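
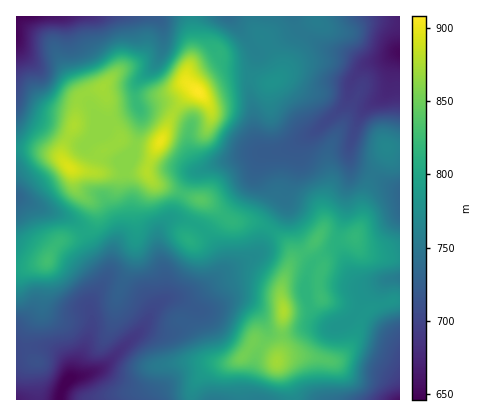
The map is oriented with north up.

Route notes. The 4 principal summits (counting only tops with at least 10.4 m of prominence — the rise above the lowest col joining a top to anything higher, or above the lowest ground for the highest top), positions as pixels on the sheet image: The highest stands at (198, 92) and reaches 908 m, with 262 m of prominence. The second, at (160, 142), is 901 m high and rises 26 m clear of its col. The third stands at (70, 168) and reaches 894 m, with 33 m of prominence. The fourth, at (284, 310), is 876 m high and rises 82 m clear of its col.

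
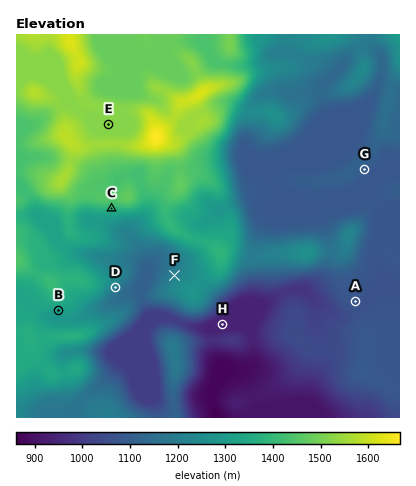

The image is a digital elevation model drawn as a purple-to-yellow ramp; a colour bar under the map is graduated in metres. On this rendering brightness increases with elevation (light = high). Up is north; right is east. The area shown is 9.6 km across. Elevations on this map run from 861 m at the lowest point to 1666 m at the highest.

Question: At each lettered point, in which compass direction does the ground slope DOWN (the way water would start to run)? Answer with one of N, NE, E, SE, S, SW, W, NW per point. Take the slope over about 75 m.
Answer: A SE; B S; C S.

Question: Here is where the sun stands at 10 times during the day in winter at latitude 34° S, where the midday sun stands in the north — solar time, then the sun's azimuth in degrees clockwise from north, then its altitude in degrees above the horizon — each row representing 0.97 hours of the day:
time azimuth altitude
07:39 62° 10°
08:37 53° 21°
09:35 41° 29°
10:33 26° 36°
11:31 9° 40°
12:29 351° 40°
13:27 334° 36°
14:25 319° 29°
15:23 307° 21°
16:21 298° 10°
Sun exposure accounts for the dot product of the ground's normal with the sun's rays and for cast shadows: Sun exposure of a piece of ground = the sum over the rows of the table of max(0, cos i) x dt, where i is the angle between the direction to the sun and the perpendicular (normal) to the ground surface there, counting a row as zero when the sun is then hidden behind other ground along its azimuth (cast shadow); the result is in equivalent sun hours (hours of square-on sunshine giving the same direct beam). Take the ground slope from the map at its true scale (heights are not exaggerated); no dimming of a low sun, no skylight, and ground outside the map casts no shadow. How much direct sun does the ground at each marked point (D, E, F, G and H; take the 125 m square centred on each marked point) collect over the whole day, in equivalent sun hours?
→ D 2.8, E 4.4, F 5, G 3.8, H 4.1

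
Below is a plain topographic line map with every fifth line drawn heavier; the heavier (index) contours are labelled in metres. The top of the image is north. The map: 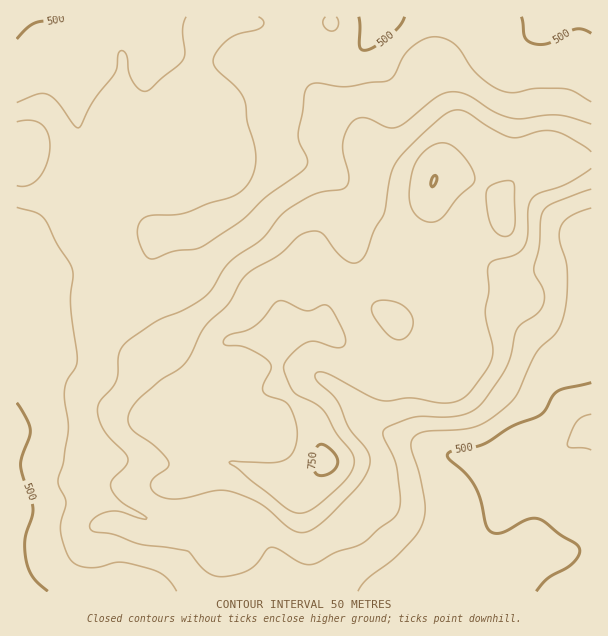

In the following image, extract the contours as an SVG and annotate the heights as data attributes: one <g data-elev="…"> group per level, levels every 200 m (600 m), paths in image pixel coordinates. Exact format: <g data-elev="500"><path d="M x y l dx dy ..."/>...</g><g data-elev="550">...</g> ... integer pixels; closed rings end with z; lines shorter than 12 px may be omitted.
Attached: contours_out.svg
<g data-elev="600"><path d="M17 186l6 0 6-1 10-8 8-15 3-16-3-14-6-8-11-4-13 2"/><path d="M591 124l-21-7-12-2-13 0-24 4-11-1-16-6-26-17-15-3-7 1-9 4-32 26-9 4-9 0-22-9-6 0-6 3-7 10-3 12 0 10 6 24-1 6-3 5-4 2-26 4-27 15-9 8-18 23-32 23-17 26-8 8-21 13-28 12-26 18-7 7-4 9-1 24-4 7-14 15-1 6 0 6 2 9 5 9 19 20 4 6-2 7-15 17 0 4 1 5 11 12 24 15-1 1-5 0-22-8-11 1-9 3-6 4-3 5 0 5 5 3 19 3 27 9 47 7 18 20 7 4 8 2 16-3 12-4 7-6 10-13 4-4 9 3 21 13 11 2 7-3 18-10 20-6 9-4 13-13 16-11 4-5 2-7 0-11-4-30-12-27-1-7 6-5 25-9 33 0 17-2 10-5 9-8 24-36 10-37 5-6 15-9 7-11 0-12-9-16-1-6 5-21 1-27 3-9 3-5 6-3 39-15"/></g>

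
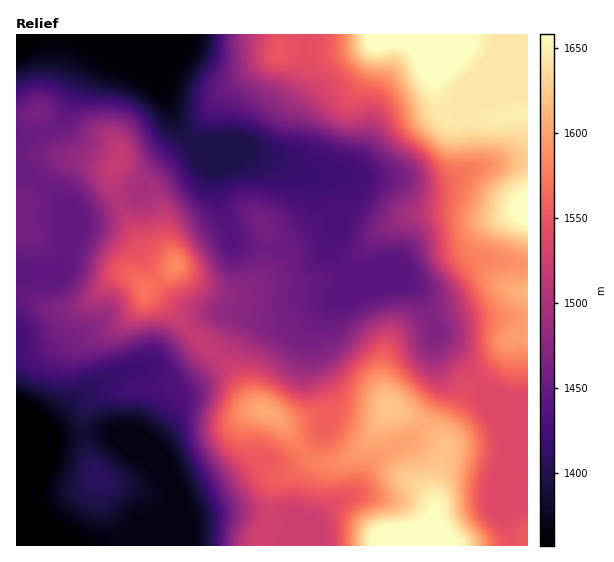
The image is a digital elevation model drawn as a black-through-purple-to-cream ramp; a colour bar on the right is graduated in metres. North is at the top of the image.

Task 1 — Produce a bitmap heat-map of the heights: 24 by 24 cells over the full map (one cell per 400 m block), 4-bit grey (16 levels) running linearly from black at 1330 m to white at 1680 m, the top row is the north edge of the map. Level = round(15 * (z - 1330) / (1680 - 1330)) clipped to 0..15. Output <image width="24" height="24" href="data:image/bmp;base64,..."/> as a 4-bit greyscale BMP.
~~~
<image width="24" height="24" href="data:image/bmp;base64,Qk2WAQAAAAAAAHYAAAAoAAAAGAAAABgAAAABAAQAAAAAACABAAATCwAAEwsAABAAAAAAAAAAAAAAABEREQAiIiIAMzMzAERERABVVVUAZmZmAHd3dwCIiIgAmZmZAKqqqgC7u7sAzMzMAN3d3QDu7u4A////ABESIiIkeIiK3/7sqREiIiIkeIiazd7amRIzMiI1eZmarN3amQEjMiJGiaq7vN3KmQEjIiJYmqqrvMzLmQEiIiNpq7qrzMzKmRIzMzRpvLqqzMupmTMzRERoqpiKvKmZmURUREV4iHZ4qpeJqkVmZlaId2ZniXZ5u1VmeIiHZmVVd3Z5u1VniamHZmVVVWZ5vFVXmqqXZmVVVVaKvFVWmaqGVVVVVVeru2VWeZl1VVVEVmirzWVVeIhVVVREVnis3lVWd3ZERERERnir3lZnh2UzM0RERWmrzVZnh1QzM0RFVorMzVVWdkMzNFVneL3d3VVVVCJFVmeJms3d7kQzMhI1Z3iZq97t3SIiEREkeJmazO7u3REREREkeZmb7u/+3Q=="/>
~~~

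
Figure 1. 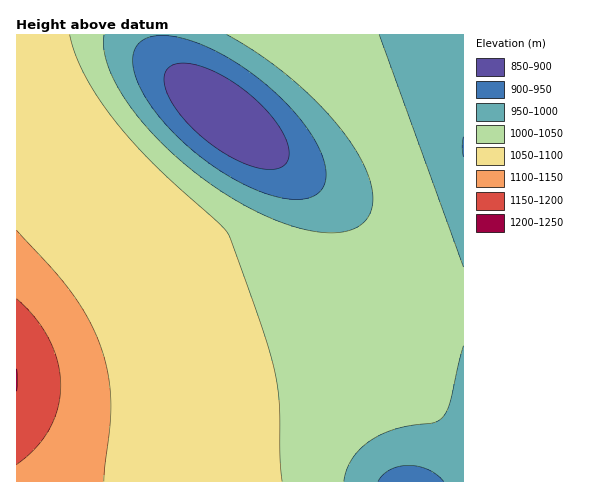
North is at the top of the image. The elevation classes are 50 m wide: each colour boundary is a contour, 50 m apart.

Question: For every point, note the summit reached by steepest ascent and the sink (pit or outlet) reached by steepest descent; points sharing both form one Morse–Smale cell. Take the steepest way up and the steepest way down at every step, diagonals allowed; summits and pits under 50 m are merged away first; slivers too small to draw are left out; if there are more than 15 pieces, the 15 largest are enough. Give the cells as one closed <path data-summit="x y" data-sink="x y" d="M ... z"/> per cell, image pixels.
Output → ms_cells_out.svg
<path data-summit="17 380" data-sink="225 116" d="M270 34l-254 1 1 341 63-7 51-13 226-79 19-10 11-11 11-23 1-26-9-30-9-20-17-28-30-36-32-32z"/><path data-summit="17 380" data-sink="407 481" d="M463 315l-68 19-70 13-55 13-108 34-24 6-44 3-77-12-1 90 447 1z"/><path data-summit="17 380" data-sink="463 147" d="M463 34l-193 1 32 26 41 41 28 38 16 29 11 31 1 27-10 26-13 14-32 14-213 75-51 13-63 7-1 14 30 7 48 6 44-3 24-6 108-34 55-13 70-13 68-19z"/>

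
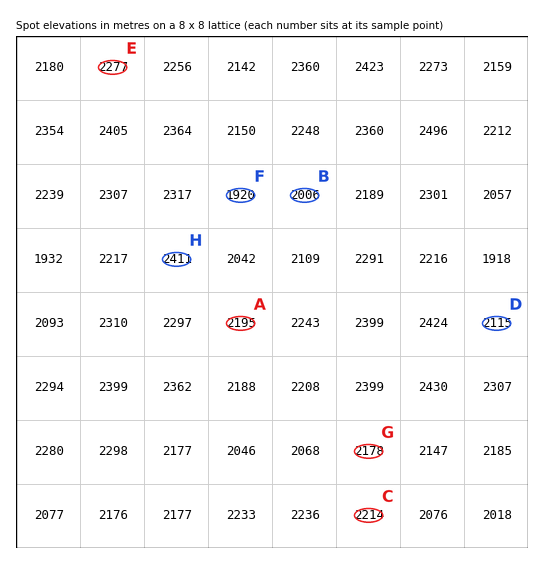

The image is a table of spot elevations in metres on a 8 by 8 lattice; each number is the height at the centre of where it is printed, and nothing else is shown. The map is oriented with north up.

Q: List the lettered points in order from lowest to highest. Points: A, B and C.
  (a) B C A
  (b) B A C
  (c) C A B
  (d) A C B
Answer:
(b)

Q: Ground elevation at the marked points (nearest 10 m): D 2120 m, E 2280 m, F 1920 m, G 2180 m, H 2410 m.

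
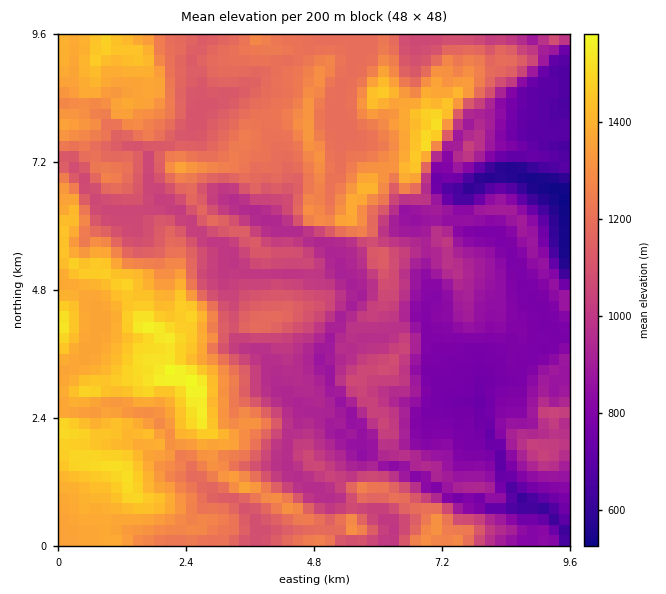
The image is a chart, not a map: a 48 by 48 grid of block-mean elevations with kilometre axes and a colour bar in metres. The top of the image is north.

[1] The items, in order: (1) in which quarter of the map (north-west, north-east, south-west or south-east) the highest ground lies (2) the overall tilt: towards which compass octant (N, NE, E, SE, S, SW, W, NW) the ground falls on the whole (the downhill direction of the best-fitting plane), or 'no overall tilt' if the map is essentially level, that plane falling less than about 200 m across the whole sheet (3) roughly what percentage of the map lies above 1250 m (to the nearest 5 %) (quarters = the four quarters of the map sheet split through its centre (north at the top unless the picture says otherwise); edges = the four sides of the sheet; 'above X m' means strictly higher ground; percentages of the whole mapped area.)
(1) The highest point lies in the south-west quarter of the map.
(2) Overall the map slopes down towards the east.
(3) Roughly 30 % of the ground is higher than 1250 m.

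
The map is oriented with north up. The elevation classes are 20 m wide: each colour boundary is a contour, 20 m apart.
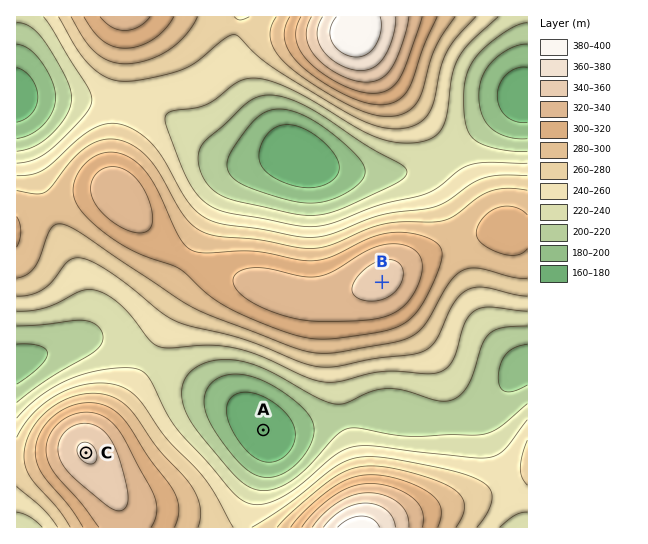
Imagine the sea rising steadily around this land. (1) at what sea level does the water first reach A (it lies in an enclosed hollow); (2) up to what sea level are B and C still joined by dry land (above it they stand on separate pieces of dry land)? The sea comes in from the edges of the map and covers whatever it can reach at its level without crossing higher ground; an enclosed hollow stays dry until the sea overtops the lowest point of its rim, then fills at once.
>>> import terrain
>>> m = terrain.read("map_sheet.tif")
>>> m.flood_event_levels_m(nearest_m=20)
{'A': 220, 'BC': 240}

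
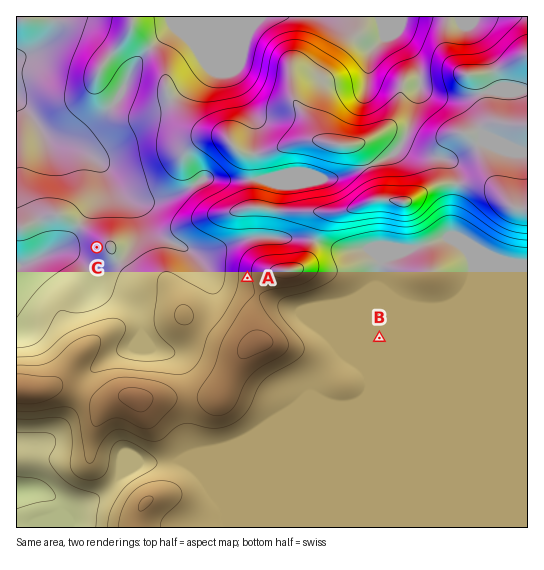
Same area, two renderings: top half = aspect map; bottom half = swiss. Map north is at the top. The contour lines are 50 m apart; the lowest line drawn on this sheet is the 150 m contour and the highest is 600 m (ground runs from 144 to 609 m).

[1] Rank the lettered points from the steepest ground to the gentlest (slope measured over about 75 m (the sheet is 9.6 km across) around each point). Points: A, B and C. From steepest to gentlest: A C B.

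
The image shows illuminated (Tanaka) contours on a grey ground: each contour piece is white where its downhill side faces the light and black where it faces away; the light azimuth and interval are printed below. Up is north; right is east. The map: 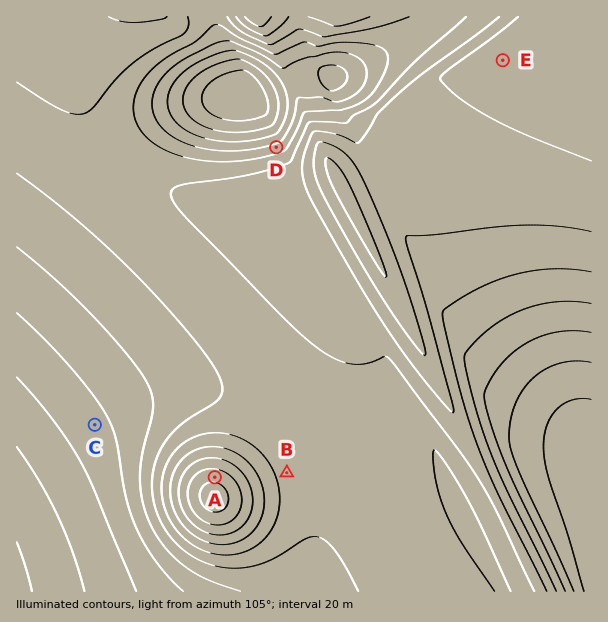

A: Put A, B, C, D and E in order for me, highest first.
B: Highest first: C D B E A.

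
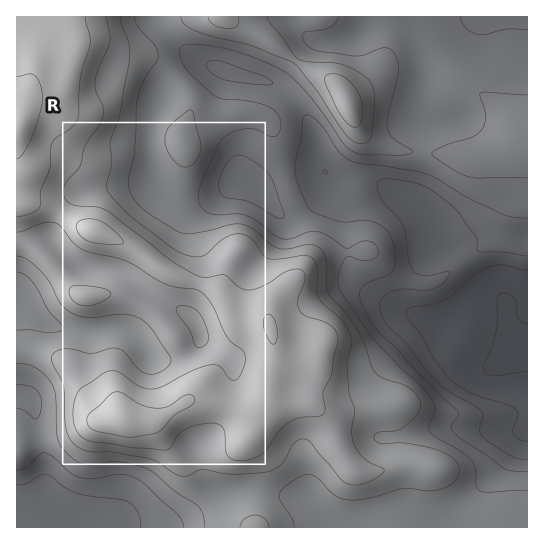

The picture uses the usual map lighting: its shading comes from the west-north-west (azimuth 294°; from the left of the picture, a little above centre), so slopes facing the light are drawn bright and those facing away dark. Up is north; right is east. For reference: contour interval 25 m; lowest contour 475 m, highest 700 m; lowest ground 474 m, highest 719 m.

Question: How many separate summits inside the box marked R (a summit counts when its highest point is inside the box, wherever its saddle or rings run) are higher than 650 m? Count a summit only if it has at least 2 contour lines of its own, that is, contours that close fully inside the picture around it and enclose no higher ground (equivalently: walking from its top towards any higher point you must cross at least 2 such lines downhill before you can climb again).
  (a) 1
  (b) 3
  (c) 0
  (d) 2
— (c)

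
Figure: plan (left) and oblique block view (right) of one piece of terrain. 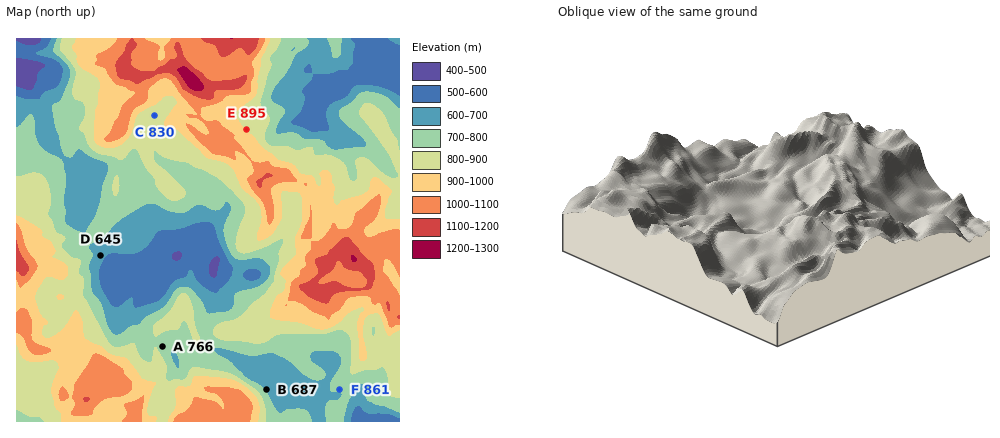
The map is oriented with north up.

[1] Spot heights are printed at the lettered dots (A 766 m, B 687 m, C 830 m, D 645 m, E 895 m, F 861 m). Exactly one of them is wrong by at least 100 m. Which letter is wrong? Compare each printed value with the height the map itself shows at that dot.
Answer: F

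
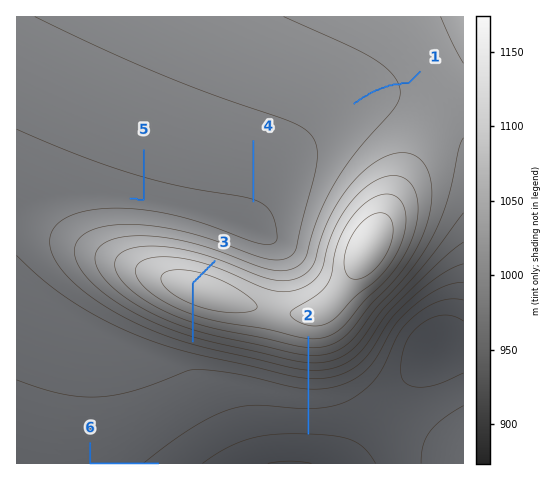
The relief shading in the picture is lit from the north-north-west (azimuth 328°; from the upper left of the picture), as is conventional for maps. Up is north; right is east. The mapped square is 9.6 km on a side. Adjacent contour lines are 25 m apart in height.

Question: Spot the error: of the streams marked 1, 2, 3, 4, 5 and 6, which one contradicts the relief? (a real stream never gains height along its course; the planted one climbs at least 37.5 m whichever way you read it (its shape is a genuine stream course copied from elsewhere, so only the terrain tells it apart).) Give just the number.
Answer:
3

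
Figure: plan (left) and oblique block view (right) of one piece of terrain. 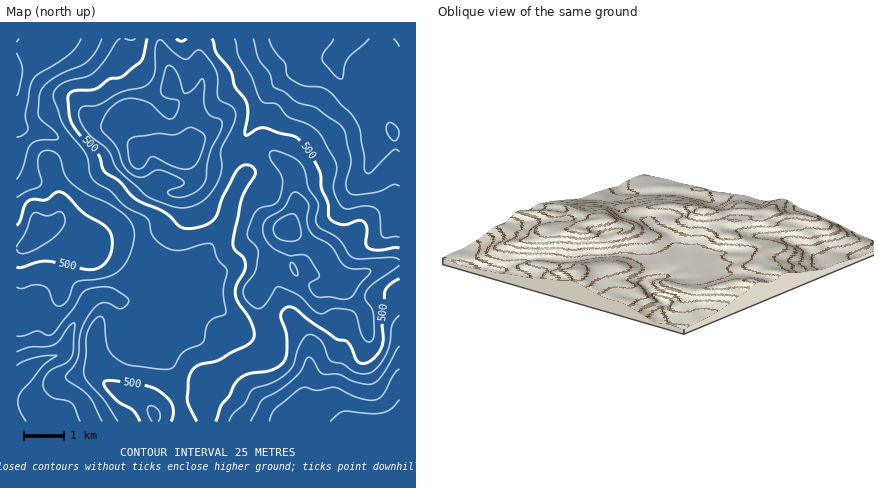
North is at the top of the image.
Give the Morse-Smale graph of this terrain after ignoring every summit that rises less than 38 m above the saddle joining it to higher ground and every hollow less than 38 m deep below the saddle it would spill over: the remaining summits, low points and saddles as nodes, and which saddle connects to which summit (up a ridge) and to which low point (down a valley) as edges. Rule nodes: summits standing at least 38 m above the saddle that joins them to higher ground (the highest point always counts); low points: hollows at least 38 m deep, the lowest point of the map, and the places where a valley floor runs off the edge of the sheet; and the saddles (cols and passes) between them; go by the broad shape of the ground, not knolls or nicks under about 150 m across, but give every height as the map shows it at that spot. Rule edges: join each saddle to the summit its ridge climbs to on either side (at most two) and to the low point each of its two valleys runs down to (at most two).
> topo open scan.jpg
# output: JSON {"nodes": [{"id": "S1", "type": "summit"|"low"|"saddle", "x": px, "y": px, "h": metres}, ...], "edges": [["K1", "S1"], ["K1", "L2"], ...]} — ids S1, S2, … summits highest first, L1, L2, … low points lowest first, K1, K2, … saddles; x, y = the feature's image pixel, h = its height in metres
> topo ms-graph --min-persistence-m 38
{"nodes": [
{"id": "S1", "type": "summit", "x": 180, "y": 156, "h": 599},
{"id": "S2", "type": "summit", "x": 288, "y": 228, "h": 597},
{"id": "S3", "type": "summit", "x": 40, "y": 230, "h": 544},
{"id": "L1", "type": "low", "x": 398, "y": 422, "h": 381},
{"id": "L2", "type": "low", "x": 20, "y": 378, "h": 384},
{"id": "L3", "type": "low", "x": 350, "y": 38, "h": 387},
{"id": "L4", "type": "low", "x": 16, "y": 70, "h": 392},
{"id": "K1", "type": "saddle", "x": 266, "y": 336, "h": 506},
{"id": "K2", "type": "saddle", "x": 242, "y": 154, "h": 504},
{"id": "K3", "type": "saddle", "x": 124, "y": 208, "h": 474}],
"edges": [["K1", "S2"], ["K1", "L1"], ["K1", "L2"], ["K2", "S1"], ["K2", "S2"], ["K2", "L2"], ["K2", "L3"], ["K3", "S1"], ["K3", "S3"], ["K3", "L2"], ["K3", "L4"]]}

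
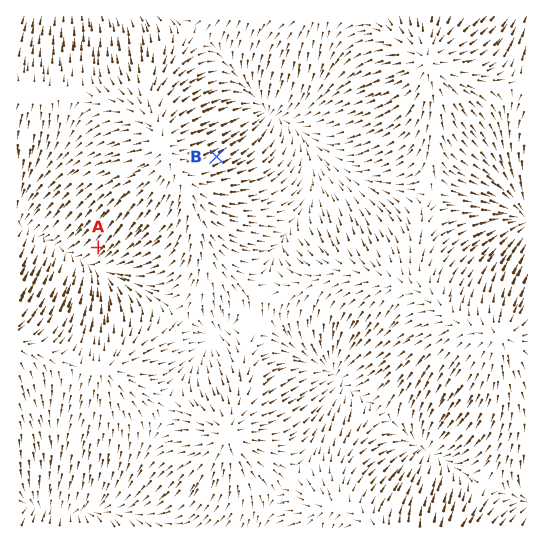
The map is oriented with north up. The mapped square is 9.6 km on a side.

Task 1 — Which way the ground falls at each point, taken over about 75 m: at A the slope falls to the SW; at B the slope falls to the NE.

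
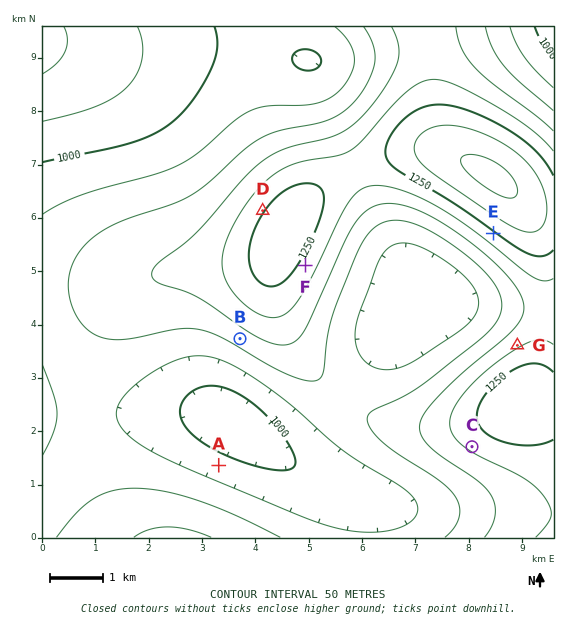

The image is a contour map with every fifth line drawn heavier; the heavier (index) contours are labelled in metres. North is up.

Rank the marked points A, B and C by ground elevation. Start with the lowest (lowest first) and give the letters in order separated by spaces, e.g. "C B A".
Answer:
A B C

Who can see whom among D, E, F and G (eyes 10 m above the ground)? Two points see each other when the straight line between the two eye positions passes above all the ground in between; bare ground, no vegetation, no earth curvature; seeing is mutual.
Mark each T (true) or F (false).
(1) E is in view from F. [T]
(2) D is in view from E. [F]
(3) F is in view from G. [T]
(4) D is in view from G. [F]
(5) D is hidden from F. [T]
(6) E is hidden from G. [F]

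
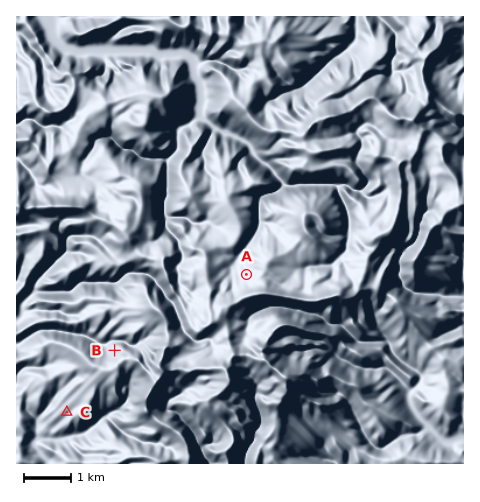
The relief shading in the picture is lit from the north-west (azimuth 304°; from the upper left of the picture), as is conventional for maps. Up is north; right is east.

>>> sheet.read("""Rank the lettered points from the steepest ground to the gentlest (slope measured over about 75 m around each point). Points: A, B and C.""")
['B', 'A', 'C']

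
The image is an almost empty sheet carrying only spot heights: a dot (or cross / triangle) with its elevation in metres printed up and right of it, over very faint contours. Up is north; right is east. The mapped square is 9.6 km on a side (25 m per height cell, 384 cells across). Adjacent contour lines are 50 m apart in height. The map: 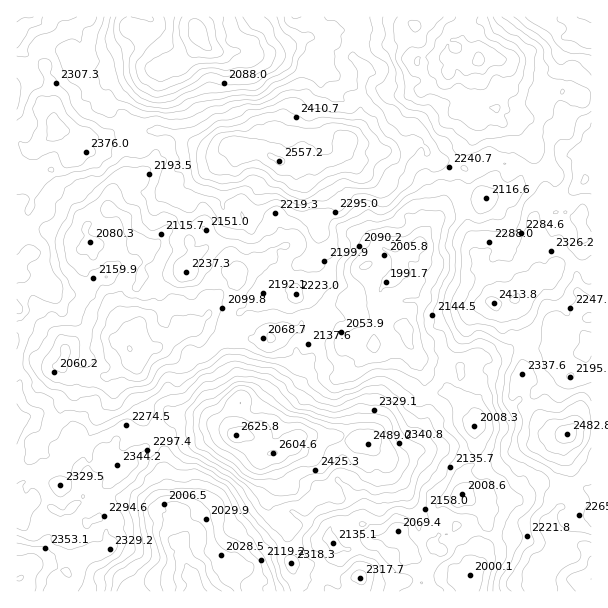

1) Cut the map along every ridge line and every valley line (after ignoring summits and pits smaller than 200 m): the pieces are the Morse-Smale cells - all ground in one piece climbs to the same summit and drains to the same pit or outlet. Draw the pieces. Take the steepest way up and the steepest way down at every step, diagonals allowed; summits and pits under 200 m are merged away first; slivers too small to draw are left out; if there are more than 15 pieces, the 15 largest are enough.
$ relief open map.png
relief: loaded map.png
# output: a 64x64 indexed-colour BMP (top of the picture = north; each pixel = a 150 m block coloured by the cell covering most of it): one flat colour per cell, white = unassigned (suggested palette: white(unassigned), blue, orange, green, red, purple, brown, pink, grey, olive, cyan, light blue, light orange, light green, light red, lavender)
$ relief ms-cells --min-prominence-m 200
<image width="64" height="64" href="data:image/bmp;base64,Qk12CAAAAAAAAHYAAAAoAAAAQAAAAEAAAAABAAQAAAAAAAAIAAATCwAAEwsAABAAAAAAAAAA////ALR3HwAOf/8ALKAsACgn1gC9Z5QAS1aMAMJ34wB/f38AIr28AM++FwDox64AeLv/AIrfmACWmP8A1bDFAO7u7lVVVVVVVVVVVVVVVVAAEREREREREREUREREqqqq7u7uVVVVVVVVVVVVVVVVUBERERERERERERREREqqqqpe7u5VVVVVVVVVVVVVVVVRERERERERERERRERESqqqqlXu7uVVVVVVVVVVVVVVVREREREREREREREURERERKqqVV7u7uVVVVVVVVVVVVVVERERERERERERERREREREqqpVXu7u7lVVVVVVVVVVVVURERERERERERERFERERESqqlVVVV7uVVVVVVVVVVVVVRERERERERERERERRERERKqqVVVVVe5VVVVVVVVVVVVVERERERERERERERFERERKqqpVVVVVVVVVVVVVVVVVVREREREREREREREREURERESqqlVVVVVVVVVVVVVVVVVVERERERERERERERERFERERKqqVVVVVVVVVVVVVVVVVVURERERERERERERERFERERESqpVVVVVVVVVVVVVVVVVVVERzMzBERERERERQURERERKqlVQAFVVVVVVVVVVVVVVUczMzMwRERERERFEREREREqqUAAABVVVVVVVVVVVVVVczMzMzMEREREREURERERERKoAAAARERBVVVVVVVVVVRzMzMzMwRERERERFERERERKqgAAAREREAVVVVVVVVVVHMzMzMzBEREREREUREREREqqAAAREREQAAVVVVVVVVERHMzMzMERERERERRERERESqoAABEREREAAAVVVVURERERERERERERERERFERERERKqgARERERERAABVVVEREREREREREREREREREURERER3d3EREREREREAABEREREREREREREREREREREURERER3d3cREREREREREREREREREREREREREREREREUREREQAd3dxERERERERERERERERERERERERERERERERRERERAB3d3ERERERERERERERERERERERERERERERERFERERAB3d3cREREREREREREREREREREREREREREREREUREREB3d3dxERERERERERERERERERERERERERERERERRERER3d3d3IhIhEREREREREREREREREREREREREREURERERHd3d3ciIiERERERERERERERERERERERERERFERERERER3d3dyIiIiIiERERERERERERERERERERERFERERERERHd3d3IiIiIiIiERERERERERERERERERERFEREREREREd3d3ciIiIiIiIREREREREREREREREREREURERERERER3d3dyIiIiIiIhERERERERERERERERERERRERERERER3d3d3AiIiIiIhEREREREREREREREREREREURERERERHd3d3cAAiIiIhERERERERERERERERERERERREREREREd3d3dwACIiIiERERERERERERERERERERERFERERERER3d3d3AAIiIiERERERERERERERERERERERREREREREREd3d3cAAiIiEREREREREREREREREREREREURERERERERN13dwAiIiIRERERERERESIhEREREiIhERRERERERERE3dfdACIiIhERERERERESIiIRESIiIiIRJERERERERE3d3d0CIiIiERERIRERERIiIiISIiIiIiIiJERERERETd3d3QIiIiIRERIiERERIiIiIiIiIiIiIiIkRERERERE3d3dAiIiIhERIiIiIiIiIiIiIiIiIiIiIiJERERERETd3d0yIiIiIREiIiIiIiL/IiIiIiIiIiIiIiRERERERN3d3TIiIiIiIiIiIiIiL//yIiIiIiIiIiIiJERERERE3d3dMyIiIiIiIiIiIiIv//IiIiIiIiIiIiIiIkRERERI3d0zIiIiIiIiIiIiIi//8iIiIiIiIiIiIiIiIiREREiI3TIiIiIiIiIiIiIiL//yIiIiIiIiIiIiIiIiJEREiIiNMzMiIiIiIiIiIiIv///yIiIiIiIiIiIiIiIkREiIiIgzMzIiIiIiIiIiIi////IiIiIiIiIiIiImZmJEiIiIiDMzMyIiIiIiIiIiIv//MzMzMyIiIiIiZmZmYAiIiIiIMzMzMiIiIiIiIiMzMzMzMzMzImZmZiZmZmZgCIiIiIgzMzMyIzMzMiIjMzMzMzMzMzM2ZmZmZmZmZmaIiIiIiDMzMzMzMzMzMzMzMzMzMzMzMzNmZmZmZmZmZoiIiIiIMzMzMzMzMzMzMzMzMzMzMzMzM2ZmZmZmZmu2iIiIiIgzMzMzMzMzMzMzMzMzMzMzMzMzZmZmZmZmu7uIiIiIiDMzMzMzMzMzMzMzMzMzMzMzMzNmZmZmZmZru4iIiIiIMzMzMzMzMzMzMzMzMzMzMzMzM2ZmZmZmZmu7iIiIAJkzMzMzMzMzMzMzMzMzMzMzMzMzZmZmZmZma7uIiJmZmTMzMzMzMzMzMzMzMzMzMzMzMzM2ZmZmZma7u4iZmZmZMzMzMzMzMzMzMzMzMzMzMzMzM2ZmZmZmZmu7iZmZmZkzMzMzMzMzMwADMzMzMzMzMzMzZmZmu7u7uZmZmZmZmTMzMzMzMzMwAAAzMzMzMzMzMzNmZma7u7uZmZmZmZmZMzMzMzMzMwAAADMzMzMzMzMzM2ZmZru7u5mZmZmZmZkzMzMzMzMwAAAAMzMzMzMzMzMzZmZmu7u7mZmZmZmZkDMzMzMzMwAAAAAzMzMzMzMzMzNmZma7u7uZmZmZkJmZ"/>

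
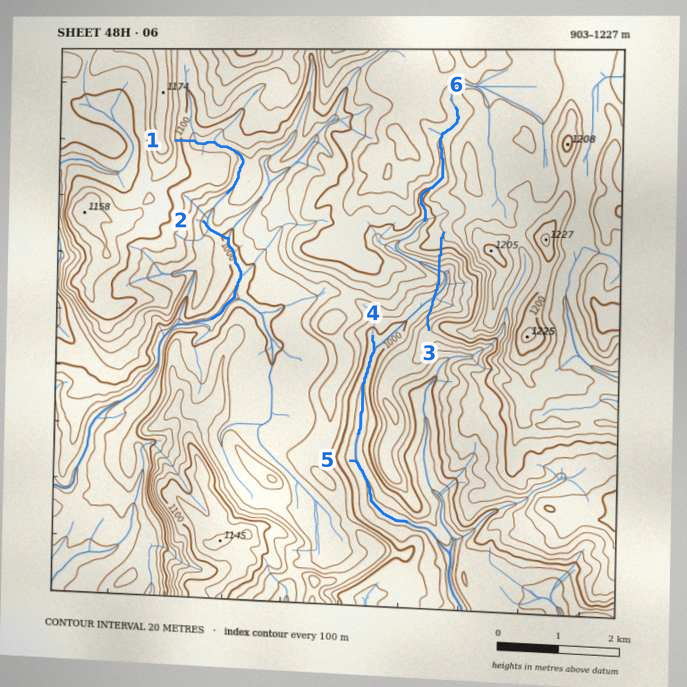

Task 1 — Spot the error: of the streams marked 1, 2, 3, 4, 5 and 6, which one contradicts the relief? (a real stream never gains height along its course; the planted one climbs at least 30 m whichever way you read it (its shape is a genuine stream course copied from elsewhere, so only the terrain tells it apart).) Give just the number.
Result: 3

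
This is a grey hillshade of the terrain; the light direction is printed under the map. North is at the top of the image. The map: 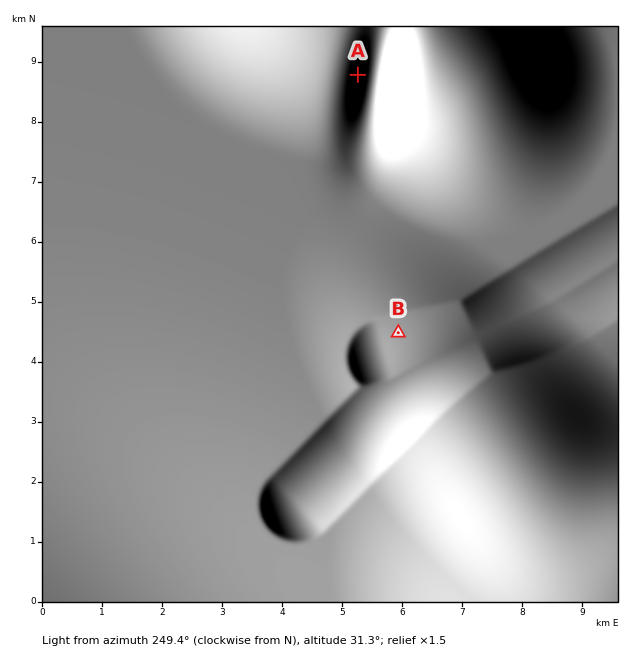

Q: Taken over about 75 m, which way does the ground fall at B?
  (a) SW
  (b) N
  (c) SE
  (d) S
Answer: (d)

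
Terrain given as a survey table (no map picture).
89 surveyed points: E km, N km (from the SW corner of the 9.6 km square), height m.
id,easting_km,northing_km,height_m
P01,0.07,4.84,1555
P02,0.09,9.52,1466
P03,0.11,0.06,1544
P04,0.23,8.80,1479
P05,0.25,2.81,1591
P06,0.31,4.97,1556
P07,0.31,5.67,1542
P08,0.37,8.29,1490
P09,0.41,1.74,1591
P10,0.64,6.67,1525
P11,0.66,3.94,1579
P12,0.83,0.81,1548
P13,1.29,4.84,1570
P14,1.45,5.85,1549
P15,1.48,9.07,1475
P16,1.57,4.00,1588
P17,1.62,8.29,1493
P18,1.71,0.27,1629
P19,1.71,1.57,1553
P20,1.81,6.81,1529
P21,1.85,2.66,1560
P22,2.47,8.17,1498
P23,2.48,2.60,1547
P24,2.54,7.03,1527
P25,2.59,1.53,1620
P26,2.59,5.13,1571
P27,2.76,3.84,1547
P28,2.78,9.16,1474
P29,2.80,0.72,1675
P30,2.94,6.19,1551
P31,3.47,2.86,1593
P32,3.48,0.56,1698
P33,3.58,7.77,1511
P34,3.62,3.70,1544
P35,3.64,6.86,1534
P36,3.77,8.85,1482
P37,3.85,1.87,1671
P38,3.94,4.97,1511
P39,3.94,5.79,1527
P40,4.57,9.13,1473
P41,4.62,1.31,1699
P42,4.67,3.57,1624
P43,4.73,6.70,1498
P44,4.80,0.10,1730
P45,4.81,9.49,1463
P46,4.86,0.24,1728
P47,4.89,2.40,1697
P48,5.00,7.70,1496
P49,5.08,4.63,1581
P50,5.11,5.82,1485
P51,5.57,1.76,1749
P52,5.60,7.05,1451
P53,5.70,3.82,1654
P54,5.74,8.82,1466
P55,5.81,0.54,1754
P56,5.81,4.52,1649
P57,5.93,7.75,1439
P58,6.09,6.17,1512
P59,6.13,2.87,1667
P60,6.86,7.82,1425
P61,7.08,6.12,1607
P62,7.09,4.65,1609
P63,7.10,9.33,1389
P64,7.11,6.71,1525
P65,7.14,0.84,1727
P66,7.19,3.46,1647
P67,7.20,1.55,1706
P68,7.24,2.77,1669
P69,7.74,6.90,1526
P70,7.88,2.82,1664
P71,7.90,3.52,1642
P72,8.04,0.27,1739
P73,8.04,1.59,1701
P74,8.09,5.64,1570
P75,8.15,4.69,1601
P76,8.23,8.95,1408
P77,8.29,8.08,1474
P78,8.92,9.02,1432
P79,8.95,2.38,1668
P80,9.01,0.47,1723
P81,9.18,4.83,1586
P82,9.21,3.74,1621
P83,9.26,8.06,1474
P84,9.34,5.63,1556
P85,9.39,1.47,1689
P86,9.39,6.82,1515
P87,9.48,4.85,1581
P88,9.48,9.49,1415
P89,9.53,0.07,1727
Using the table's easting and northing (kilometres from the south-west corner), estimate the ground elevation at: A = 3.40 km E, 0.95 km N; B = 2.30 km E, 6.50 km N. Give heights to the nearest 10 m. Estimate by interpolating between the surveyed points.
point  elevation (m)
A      1690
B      1540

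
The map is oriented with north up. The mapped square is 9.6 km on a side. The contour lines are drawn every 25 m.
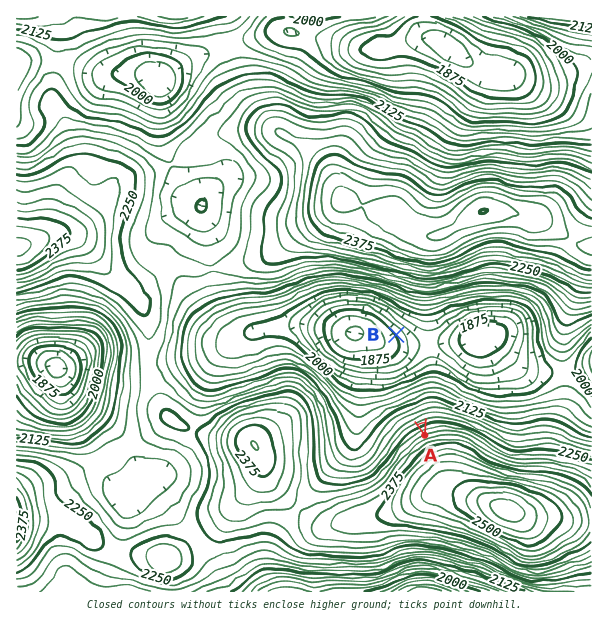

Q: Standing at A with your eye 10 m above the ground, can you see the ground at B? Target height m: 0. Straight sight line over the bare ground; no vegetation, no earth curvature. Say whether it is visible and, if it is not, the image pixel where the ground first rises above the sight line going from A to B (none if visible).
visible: true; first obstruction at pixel None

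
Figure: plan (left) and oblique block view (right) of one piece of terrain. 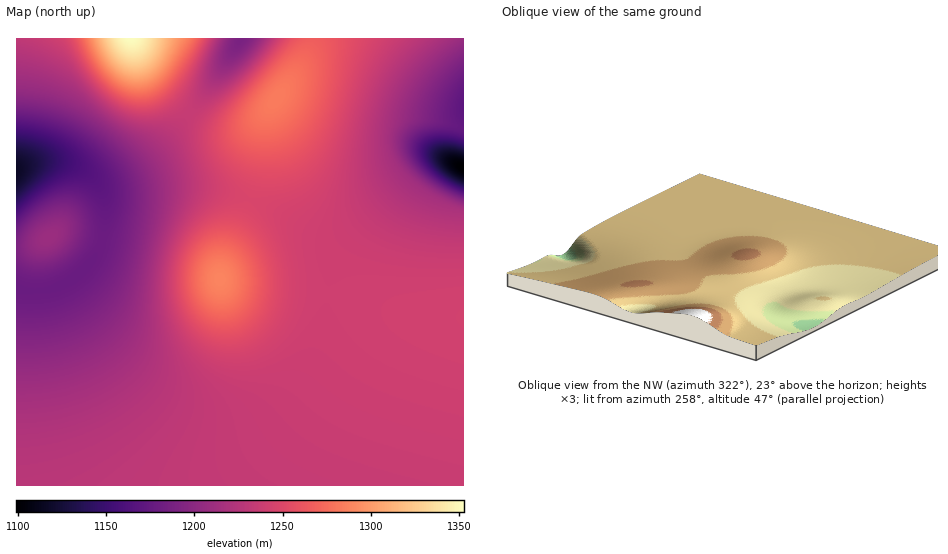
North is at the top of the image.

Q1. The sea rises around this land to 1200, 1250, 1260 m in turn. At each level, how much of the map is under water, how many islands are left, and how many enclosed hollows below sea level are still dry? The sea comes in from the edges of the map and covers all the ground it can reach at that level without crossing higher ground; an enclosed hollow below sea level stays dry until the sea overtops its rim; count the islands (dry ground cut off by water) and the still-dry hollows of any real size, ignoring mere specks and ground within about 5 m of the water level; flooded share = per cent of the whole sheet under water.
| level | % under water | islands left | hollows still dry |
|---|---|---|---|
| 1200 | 16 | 1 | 0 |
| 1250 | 84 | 1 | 0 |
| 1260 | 90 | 1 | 0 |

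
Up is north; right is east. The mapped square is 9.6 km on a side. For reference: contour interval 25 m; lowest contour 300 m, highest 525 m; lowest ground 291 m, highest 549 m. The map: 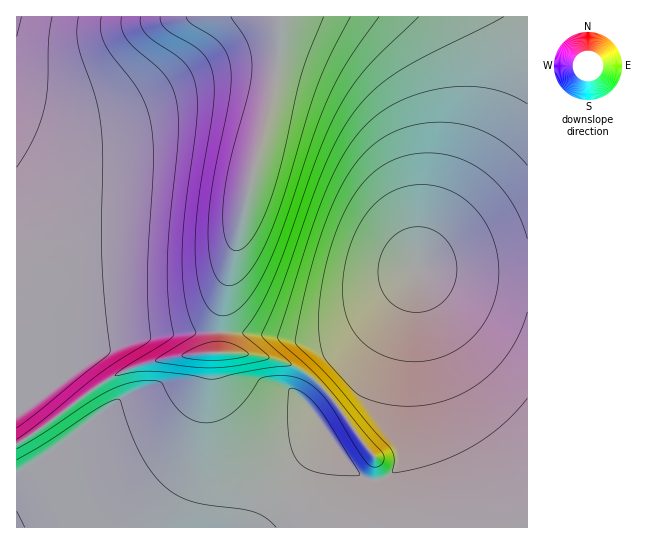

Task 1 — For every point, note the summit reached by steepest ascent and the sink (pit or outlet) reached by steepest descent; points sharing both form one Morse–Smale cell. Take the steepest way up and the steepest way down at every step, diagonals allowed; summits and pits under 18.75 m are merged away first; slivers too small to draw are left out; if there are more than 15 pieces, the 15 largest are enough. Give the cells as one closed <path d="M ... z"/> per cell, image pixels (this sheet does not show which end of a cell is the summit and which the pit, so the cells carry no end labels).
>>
<path d="M527 16l-246 1-1 38-4 26-48 194-7 34-1 22 41 2 42 7 27-3 24-10 16-11 45-42-20 36-30 43-17 21-37 33 36 55 14 15 5 3 12 1 8-2 9-8 5-10 1-67 15-113-1-10 12-2 62 6 39-1z"/><path d="M281 16l-265 1 1 352 41-17 44-12 60-7 58-2 1-22 7-34 48-194 5-42z"/><path d="M427 269l-9 0-2 2-13 108-3 35 0 47-3 6-7 9-7 4-17 0-14-11-26-36-41 60 30 20 27 15 185 0 1-253-66-2z"/><path d="M211 353l-34 3-47 12-32 17-52 40-28 18-2 2 0 82 243 1 26-35-23-18-19-20-20-29-10-29z"/><path d="M414 273l-29 31-15 12-16 11-24 10-27 3-42-7-41 0 0 17-8 4 0 32 7 31 9 18 15 20 39 36 4 1 2-2 39-57-16-26 27-23 27-31 30-43 20-35z"/><path d="M219 332l-38 0-79 8-24 5-60 23-2 2 0 73 30-18 52-40 32-17 47-12 40-3 3-3z"/><path d="M286 493l-25 35 80-1-26-14z"/>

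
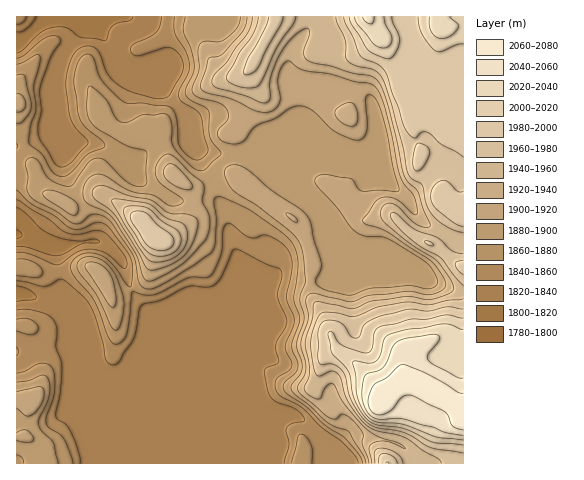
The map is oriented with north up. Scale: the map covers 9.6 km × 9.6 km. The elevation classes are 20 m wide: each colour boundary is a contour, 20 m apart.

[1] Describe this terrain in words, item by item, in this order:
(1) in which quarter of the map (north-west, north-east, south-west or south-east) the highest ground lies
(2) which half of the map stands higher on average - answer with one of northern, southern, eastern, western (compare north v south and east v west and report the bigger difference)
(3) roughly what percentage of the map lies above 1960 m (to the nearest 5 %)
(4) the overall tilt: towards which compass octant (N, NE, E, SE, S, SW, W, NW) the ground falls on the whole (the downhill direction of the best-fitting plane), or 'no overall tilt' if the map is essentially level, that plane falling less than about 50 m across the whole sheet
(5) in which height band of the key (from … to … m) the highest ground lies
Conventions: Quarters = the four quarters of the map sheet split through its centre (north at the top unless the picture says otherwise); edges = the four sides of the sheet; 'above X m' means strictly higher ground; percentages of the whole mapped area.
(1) The highest ground is in the south-east quarter.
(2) Taken as a whole, the eastern half is higher than the western.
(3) About 20 % of the map lies above 1960 m.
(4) On the whole the ground falls towards the west.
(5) Between 2060 and 2080 m: that is the band holding the highest ground.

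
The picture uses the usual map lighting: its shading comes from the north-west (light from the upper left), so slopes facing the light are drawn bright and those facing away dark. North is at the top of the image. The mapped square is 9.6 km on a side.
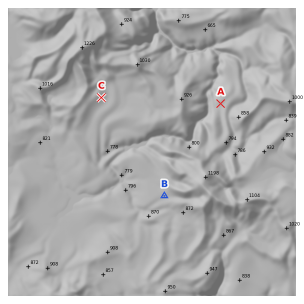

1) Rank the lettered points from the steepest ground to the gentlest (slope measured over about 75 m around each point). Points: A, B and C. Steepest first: C A B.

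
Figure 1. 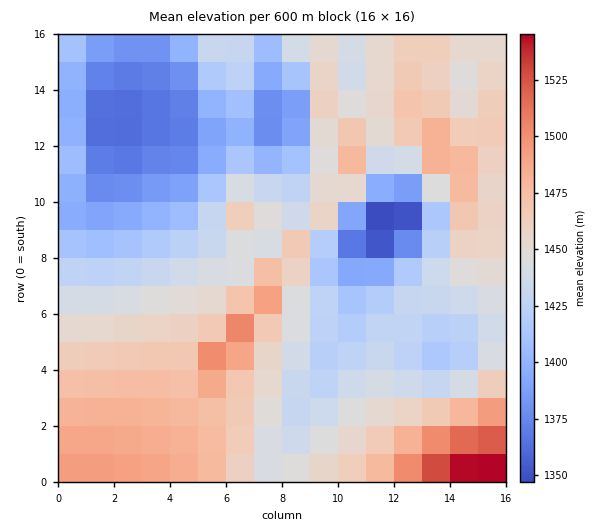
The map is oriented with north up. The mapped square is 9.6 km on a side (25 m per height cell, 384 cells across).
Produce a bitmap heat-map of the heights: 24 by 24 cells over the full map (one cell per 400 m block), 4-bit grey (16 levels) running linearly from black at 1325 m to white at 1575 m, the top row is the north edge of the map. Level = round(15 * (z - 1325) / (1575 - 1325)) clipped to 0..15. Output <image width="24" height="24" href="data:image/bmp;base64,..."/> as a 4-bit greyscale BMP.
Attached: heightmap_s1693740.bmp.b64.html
<image width="24" height="24" href="data:image/bmp;base64,Qk2WAQAAAAAAAHYAAAAoAAAAGAAAABgAAAABAAQAAAAAACABAAATCwAAEwsAABAAAAAAAAAAAAAAABEREQAiIiIAMzMzAERERABVVVUAZmZmAHd3dwCIiIgAmZmZAKqqqgC7u7sAzMzMAN3d3QDu7u4A////AKqqqqmYd3iImbzd7aqqqqmYh3eIiavM3aqqqpmZh3d4iJqrvJmZmZmZh2Z3iImZq5mZmZmZh2Znd3d4mZmZmZmpiHZmd3ZmeIiZmZm6iHZmZmZWZ4iIiIirmHZmZmZWZ4iIiIiKuHdlZmZmZ3d3d4iJuXdlVmZmd3Znd3d3moZlVWZ3d2ZmZnd3eZZUNFZ3iFVVVmZ3d5hDIjVoiFRFVVZ4h3hjERNoiERERFV4h2eFMRNpmEMzRERndmaIUzSJiFQzMzRWZWaKdleaiFQiMzNFVFaKd3ipiFMiIzNFQ0WJeImpiFMiIzNFQzWYeJmYiVMiIzNVQzaXeJmHiFMzMzRmVEeHeImHeFMzMzVmVFh3eIiIeGREM0Z3VWl3eIiIiA=="/>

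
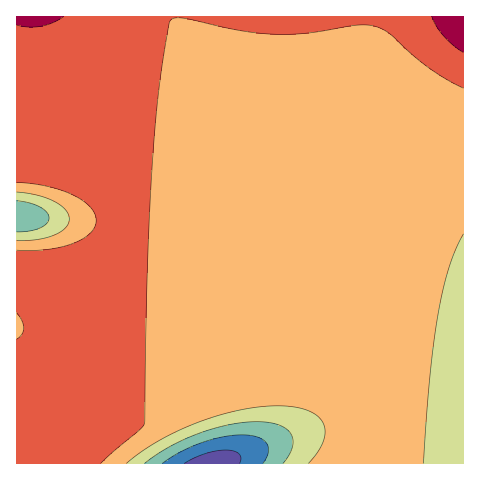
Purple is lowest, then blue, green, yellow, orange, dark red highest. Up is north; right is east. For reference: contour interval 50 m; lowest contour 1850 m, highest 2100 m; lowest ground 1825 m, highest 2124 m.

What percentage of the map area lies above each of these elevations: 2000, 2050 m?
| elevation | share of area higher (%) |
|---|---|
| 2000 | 92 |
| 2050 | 31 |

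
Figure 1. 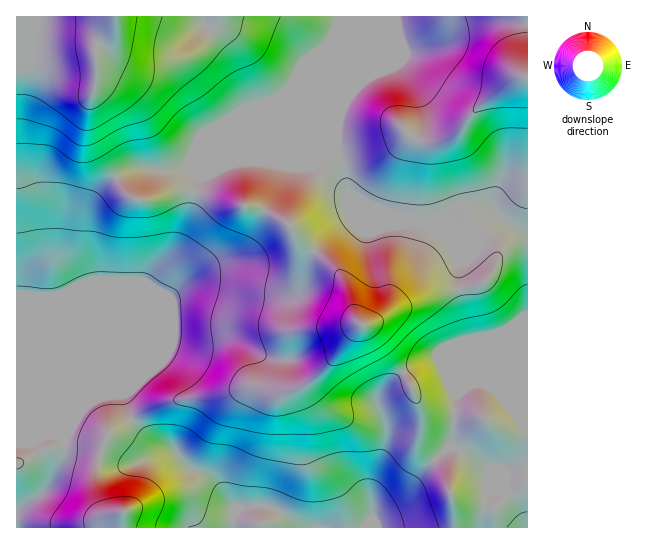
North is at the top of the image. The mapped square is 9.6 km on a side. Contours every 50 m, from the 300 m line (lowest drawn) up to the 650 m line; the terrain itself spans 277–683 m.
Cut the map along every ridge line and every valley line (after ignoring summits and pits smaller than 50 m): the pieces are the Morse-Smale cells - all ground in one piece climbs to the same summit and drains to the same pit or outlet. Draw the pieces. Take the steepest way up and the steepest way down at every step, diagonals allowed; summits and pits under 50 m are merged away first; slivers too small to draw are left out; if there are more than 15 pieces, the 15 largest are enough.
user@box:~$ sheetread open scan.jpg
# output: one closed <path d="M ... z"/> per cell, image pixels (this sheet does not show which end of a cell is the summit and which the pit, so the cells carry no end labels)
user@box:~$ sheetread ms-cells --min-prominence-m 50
<path d="M335 155l-17 4-77 0-42 19-8 36-8 23-7 13-27 33-38 96-8 15 0 2 19-1 5 15 9 16 14 13 25 12 16 18 20 10 8 7 16 26 12-5 20 0 19 9 13 12 64 0 9-9-1-29 16-51-2-14-6-16 0-10 5-9 17-15 26-15 14-1 25 10 15 14 10 3-20-48-12-55 0-14 2-10 6-10 12-14-26-2-27-10-16 0-59-27-4-9-6-22z"/><path d="M338 16l-322 1 1 496 4-5 18-12 9-9 16-29 1-19 10-18 14-17 10-5 6-8 44-108 27-33 7-13 8-23 8-36 42-19 77 0 18-5 3-43z"/><path d="M527 16l-188 1 0 94-3 44 5 10 6 22 4 9 55 25 20 2 27 10 18 0-16-11-3-5 3-4 15-6 13 0 12 5 33 25z"/><path d="M483 207l-18 1-10 5-3 5 11 11 16 6-12 14-6 10-2 10 0 14 12 55 21 49-11-4-15-14-25-10-10 0-22 10-25 21-5 9 0 10 6 16 2 14-16 51 1 29-7 9 163-1 0-289-5-6-16-9-12-11z"/><path d="M122 395l-19 1-14 8-9 9-13 22-2 19-5 12-12 21-9 9-20 14-3 4 0 13 217 1 2-18-16-24-12-10-16-7-16-18-25-12-7-6-11-12z"/><path d="M267 507l-20 0-9 2-5 8 0 10 66 0-21-16z"/>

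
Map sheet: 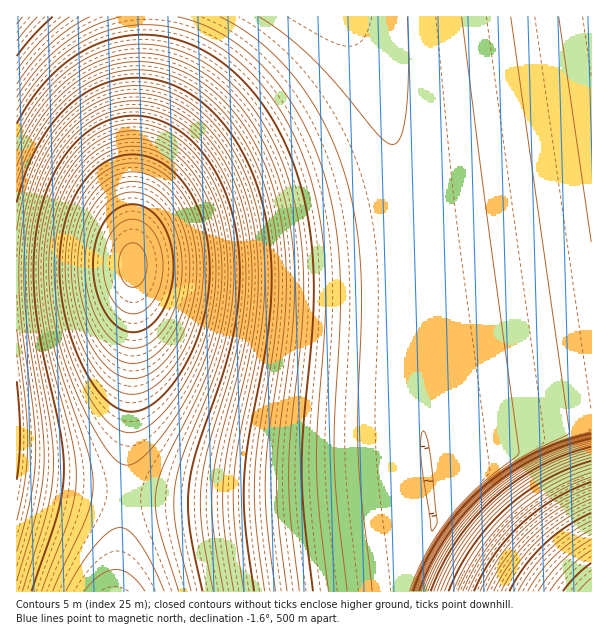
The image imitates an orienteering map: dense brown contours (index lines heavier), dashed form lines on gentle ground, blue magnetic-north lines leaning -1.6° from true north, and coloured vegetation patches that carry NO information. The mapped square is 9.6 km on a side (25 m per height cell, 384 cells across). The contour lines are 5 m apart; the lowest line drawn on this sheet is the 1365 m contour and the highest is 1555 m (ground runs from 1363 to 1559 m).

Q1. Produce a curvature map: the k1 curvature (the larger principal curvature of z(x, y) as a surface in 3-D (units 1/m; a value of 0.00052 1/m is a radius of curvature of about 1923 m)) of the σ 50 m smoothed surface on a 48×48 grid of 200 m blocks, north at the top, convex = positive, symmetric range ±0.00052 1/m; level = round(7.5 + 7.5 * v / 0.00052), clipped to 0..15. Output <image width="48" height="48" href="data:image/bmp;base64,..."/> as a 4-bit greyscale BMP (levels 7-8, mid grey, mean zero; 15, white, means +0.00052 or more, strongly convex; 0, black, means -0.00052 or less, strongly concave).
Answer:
<image width="48" height="48" href="data:image/bmp;base64,Qk32BAAAAAAAAHYAAAAoAAAAMAAAADAAAAABAAQAAAAAAIAEAAATCwAAEwsAABAAAAAAAAAAAAAAABEREQAiIiIAMzMzAERERABVVVUAZmZmAHd3dwCIiIgAmZmZAKqqqgC7u7sAzMzMAN3d3QDu7u4A////AIiIiIiIiIiIiIiIiIiIiIiOyZiIiIiIiIiIiIiIiIiIiIiIiIiIiIiK+piIiIiIiIiIiIiIiIiIiId3d3iIiIh4/JmIiIiIiIiIiIiIiIiIiId3d3d4iIiIr6mIiIiIiIiIiIiIiIiIiHd3d3d3eIiHjtqYiIiIiIiIiIiIiIiIiHd3d3d3d3iIiPyZiIiIiIiIiIiIiIiIiHd3d3d3d3eIeK+5mIiIiIiIiIiIiIiIiHd3d3d3d3d4h4r7qZiIiIiIiIiIiIiIiId3d3d3d3d3eHivypmIiIiIiIiIiIiIiId3d3d3d3d3eIeJ/7qZmIiIiIiIiIiIiId3d3d3d3d3d4h4jP66mYiIiIiIiIiIiId3d3d3d3d3d3iHeI3/y4iIiIiIiIiIiIh3d3d3d3d3d3eIh4iK74iIiIiIiIiIiIh3d3d3d3d3d3d4iId4iIiIiIiIiIiIiIiHd3d3d3d3d3d4iIiHd4iIiIiIiIiIiIiId3d3d3d3d3d3iIiIiIiIiIiIiIiIiIiIiHd3d3d3d3d3iIiIiIiIiIiIiIiIiIiIiIh3d3d3d3d3eIiIiIiIiIiIiIiIiIiIiIiId3d3d3d3eIiIiIiIiIiIiIiIiIiIiIiIiHd3d3d3eIiIiIiIiIiIiIiIiIiIiIiIiIh3d3d3eIiIiIiIiIiIiIiIiIiIiIiIiIiId3d3eIiIiIiIiIiIiIiIiIiIiIiIiIiIiHd3eIiIiIiIiIiIiIiIiIiIiIiIiIiIiIiIiIiIiIiIiIiIiIiIiIiIiIiIiIiIiIiIiIiIiIiIiIiIiIiIiIiIiIiIiIiIiIiIiIiIiIiIiIiIiIiIiIiIiIiIiIiIiIiIiIiIiIiIiIiIiIiIiIiIiIiIiIiIiIiIiIiIiIiIiIiIiIiIiIiIiIiIiIiIiIiIiIiIiIiIiIiIiIiIiIiIiIiIiIiIiIiIiIiIiIiIiIiIiIiIiIiIiIiIiIiIiIiIiIiIiIiIiIiIiIiIiIiIiIiIiIiIiIiIiIiIiIiIiIiIiIiIiIiIiIiIiIiIiIiIiIiIiIiIiIiIiIiIiIiIiIiIiIiIiIiIiIiIiIiIiIiIiIiIiIiIiIiIiIiIiIiIiIiIiIiIiIiIiIiIiIiIiIiIiIiIiIiIiIiIiIiIiIiIiIiIiIiIiIiIiIiIiIiIiIiIiIiIiIiIiIiIiIiIiIiIiIiIiIiIiIiIiIiIiIiIiIiIiIiIiIiIiIiIiIiIiIiIiIiIiIiIiIiIiIiIiIiIiIiIiIiIiIiIiIiIiIiIiIiIiIiIiIiIiIiIiIiIiIiIiIiIiIiIiIiIiIiIiIiIiIiIiIiIiIiIiIiIiIiIiIiIiIiIiIiIiIiIiIiIiIiIiIiIiIiIiIiIiIiIiIiIiIiIiIiIiIiIiIiIiIiIiIiIiIiIiIiIiIiIiIiIiIiIiIiIiIiIiIiIiIiIiIiIiIiIiIiIiIiIiIiIiIiIiIiIiIiIiIiIiIiIiIiIiIiIiIiIiIiIiIiIiIiIiIiIiIiIiIiIiIiIiA=="/>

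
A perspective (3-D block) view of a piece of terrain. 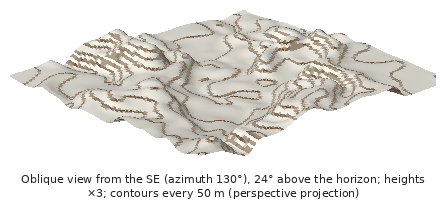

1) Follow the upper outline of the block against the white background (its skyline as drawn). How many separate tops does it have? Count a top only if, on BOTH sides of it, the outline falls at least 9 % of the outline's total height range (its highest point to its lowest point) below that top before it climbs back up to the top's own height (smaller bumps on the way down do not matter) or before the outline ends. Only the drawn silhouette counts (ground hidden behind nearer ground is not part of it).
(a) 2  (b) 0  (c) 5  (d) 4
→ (a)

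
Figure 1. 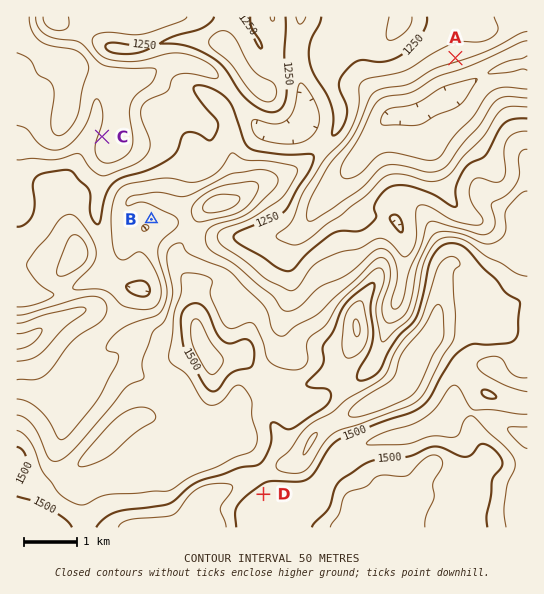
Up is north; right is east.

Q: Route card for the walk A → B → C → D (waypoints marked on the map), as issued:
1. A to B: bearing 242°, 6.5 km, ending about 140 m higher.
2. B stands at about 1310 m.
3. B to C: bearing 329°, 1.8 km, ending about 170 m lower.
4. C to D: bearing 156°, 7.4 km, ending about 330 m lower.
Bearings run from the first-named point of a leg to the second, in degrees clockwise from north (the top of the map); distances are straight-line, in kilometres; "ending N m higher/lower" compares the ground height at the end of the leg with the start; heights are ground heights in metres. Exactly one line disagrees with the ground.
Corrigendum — Line 4: it should read "ending about 330 m higher".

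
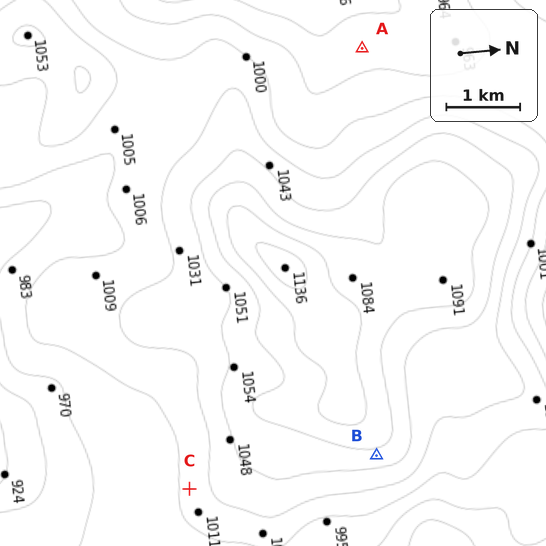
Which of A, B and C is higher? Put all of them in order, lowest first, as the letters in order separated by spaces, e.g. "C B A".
A C B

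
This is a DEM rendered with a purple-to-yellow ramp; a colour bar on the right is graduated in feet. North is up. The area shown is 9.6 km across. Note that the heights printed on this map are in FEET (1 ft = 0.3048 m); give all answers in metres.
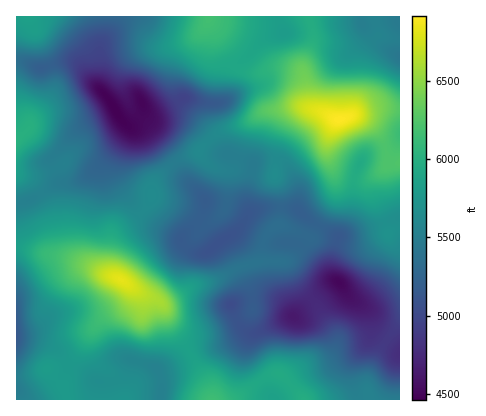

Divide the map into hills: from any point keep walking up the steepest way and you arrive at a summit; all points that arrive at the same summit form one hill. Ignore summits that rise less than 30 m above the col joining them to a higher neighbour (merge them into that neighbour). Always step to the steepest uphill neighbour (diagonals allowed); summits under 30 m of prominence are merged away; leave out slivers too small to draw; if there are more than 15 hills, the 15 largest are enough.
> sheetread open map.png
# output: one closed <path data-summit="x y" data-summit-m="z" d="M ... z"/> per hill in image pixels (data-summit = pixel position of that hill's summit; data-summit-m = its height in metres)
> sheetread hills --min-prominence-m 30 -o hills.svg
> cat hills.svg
<path data-summit="120 280" data-summit-m="2080" d="M116 110l-34 16-30 32 8 22 6 3-10 1-16 11-24 9 0 196 144 0 2-16-4-15 12-5 22-15 30-4 22-12 7-1-11-6-6-12-2-10 20-5 16 0 10 3 16 14 32-30 11-4-9-6-10-14-16-17-8-2-26 0-30-12-18 10-12 11-12 1-10-5-5-8 18-20 5-10 1-10-19-20-33-46-9-8-14 1-10-9z"/><path data-summit="340 120" data-summit-m="2108" d="M400 16l-122 0 6 16-20 8-18 18-16 12-3 26-5 6-16 1-22-5-28 15-6 0-6-6-5 11-11 8 18 1 21 25 19 28 19 20-1 10-5 10-18 20 5 8 10 5 8 0 34-22 30 12 26 0 8 2 16 17 12 15 8 5 16 18 15 10 7 22 24 18z"/><path data-summit="212 400" data-summit-m="1876" d="M338 282l-4 0-8 4-32 30-38 17-12 0-22 12-30 4-22 15-12 5 4 15-2 16 196 0-4-22 0-10 5-12 13-18 1-18-4-10-13-10z"/><path data-summit="210 16" data-summit-m="1882" d="M278 16l-166 0-2 14-10 18-1 40 27 37 6-1 7-6 5-11 6 6 6 0 28-15 22 5 14 0 7-7 3-26 16-12 18-18 20-8z"/><path data-summit="16 140" data-summit-m="1836" d="M18 60l-2 0 0 144 24-9 16-11 10-1-6-3-8-22 26-29 37-19-9-14-28-32-4-2-14 0-22 6z"/><path data-summit="30 16" data-summit-m="1787" d="M112 16l-96 0 0 44 22 8 22-6 14 0 8 6 16 20 2-40 10-18z"/>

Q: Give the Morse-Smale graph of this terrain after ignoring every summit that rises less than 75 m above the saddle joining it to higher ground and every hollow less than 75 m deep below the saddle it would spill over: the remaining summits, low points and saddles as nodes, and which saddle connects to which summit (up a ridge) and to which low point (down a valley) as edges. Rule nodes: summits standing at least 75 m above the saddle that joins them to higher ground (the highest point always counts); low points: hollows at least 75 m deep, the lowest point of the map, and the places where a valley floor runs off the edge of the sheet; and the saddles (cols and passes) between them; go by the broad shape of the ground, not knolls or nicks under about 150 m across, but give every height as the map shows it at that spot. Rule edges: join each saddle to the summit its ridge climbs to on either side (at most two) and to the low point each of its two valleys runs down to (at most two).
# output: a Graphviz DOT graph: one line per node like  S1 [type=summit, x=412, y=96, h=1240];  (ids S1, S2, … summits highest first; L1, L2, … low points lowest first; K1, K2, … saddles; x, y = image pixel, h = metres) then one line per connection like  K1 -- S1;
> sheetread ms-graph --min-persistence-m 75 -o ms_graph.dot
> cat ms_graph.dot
graph terrain {
  S1 [type=summit, x=340, y=120, h=2108];
  S2 [type=summit, x=120, y=280, h=2080];
  S3 [type=summit, x=210, y=18, h=1882];
  S4 [type=summit, x=212, y=400, h=1876];
  S5 [type=summit, x=16, y=140, h=1836];
  S6 [type=summit, x=30, y=16, h=1787];
  L1 [type=low, x=114, y=110, h=1360];
  L2 [type=low, x=340, y=282, h=1373];
  L3 [type=low, x=16, y=336, h=1567];
  L4 [type=low, x=400, y=56, h=1654];
  K1 [type=saddle, x=310, y=24, h=1821];
  K2 [type=saddle, x=234, y=68, h=1802];
  K3 [type=saddle, x=190, y=352, h=1784];
  K4 [type=saddle, x=40, y=194, h=1688];
  K5 [type=saddle, x=174, y=162, h=1672];
  K6 [type=saddle, x=16, y=60, h=1632];
  K1 -- S1;
  K1 -- L1;
  K1 -- L4;
  K2 -- S1;
  K2 -- S3;
  K2 -- L1;
  K3 -- S2;
  K3 -- S4;
  K3 -- L2;
  K3 -- L3;
  K4 -- S2;
  K4 -- S5;
  K4 -- L1;
  K5 -- S1;
  K5 -- S2;
  K5 -- L1;
  K5 -- L2;
  K6 -- S5;
  K6 -- S6;
  K6 -- L1;
}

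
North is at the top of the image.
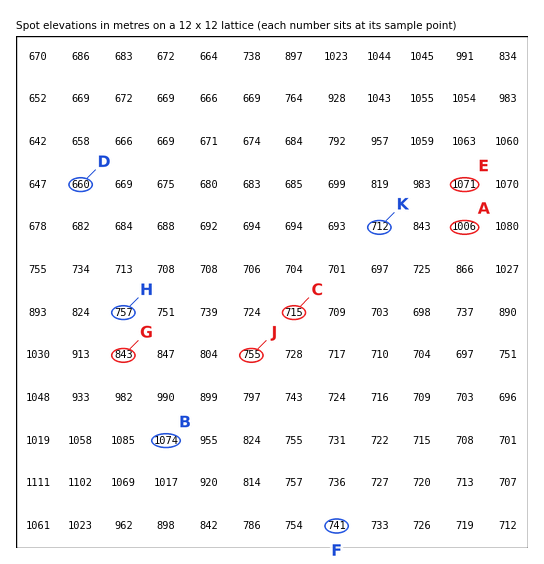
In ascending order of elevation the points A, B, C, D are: D C A B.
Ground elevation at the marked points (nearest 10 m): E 1070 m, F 740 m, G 840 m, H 760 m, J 750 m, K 710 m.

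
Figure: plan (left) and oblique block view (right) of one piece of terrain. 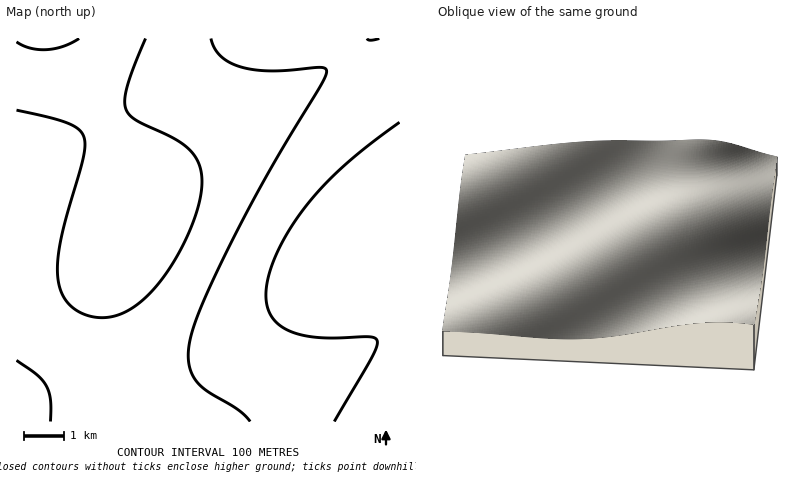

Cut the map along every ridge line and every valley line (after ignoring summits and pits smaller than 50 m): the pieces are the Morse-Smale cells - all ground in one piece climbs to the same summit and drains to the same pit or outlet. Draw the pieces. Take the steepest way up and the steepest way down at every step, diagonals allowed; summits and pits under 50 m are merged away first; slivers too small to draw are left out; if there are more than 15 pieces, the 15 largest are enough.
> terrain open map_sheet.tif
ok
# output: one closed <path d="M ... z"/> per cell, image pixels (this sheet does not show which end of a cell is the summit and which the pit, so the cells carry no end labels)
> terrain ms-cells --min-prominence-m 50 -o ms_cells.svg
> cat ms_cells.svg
<path d="M346 56l-158 104-22 17-25 29-26 46-8 24-2 30 7 67 36 2 32-2 24-8 30-16 50-37 76-80 34-30 6-2 0-68z"/><path d="M104 123l-50 27-38 24 0 235 18-15 28-13 18-5 31-4-6-66 1-24 6-24 21-40 2-20-11-36z"/><path d="M400 200l-6 2-34 30-76 80-50 37-30 16-24 8-16 2-52-2-2 27-7 22 147 0 150-98z"/><path d="M332 38l-96 0-28 24-32 22-68 37-3 3 14 26 13 34 3 14-2 20 19-26 32-29 158-105 3-2z"/><path d="M234 38l-171 0 23 50 20 35 70-39 32-22z"/><path d="M62 38l-46 0 0 135 38-23 50-26z"/><path d="M400 324l-150 98 150 0z"/><path d="M110 373l-38 5-32 13-24 19 0 12 86 0 8-22z"/><path d="M400 38l-32 0-23 18 55 75z"/><path d="M368 38l-35 0 11 16 2 1z"/>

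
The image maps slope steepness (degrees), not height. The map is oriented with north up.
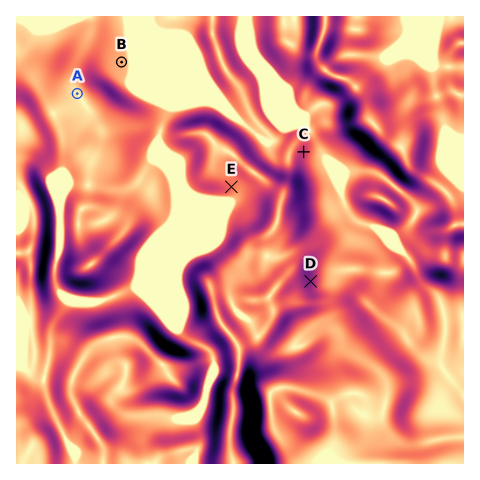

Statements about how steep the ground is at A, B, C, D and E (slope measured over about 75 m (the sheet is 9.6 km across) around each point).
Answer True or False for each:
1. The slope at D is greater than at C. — True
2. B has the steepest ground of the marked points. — False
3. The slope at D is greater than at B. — True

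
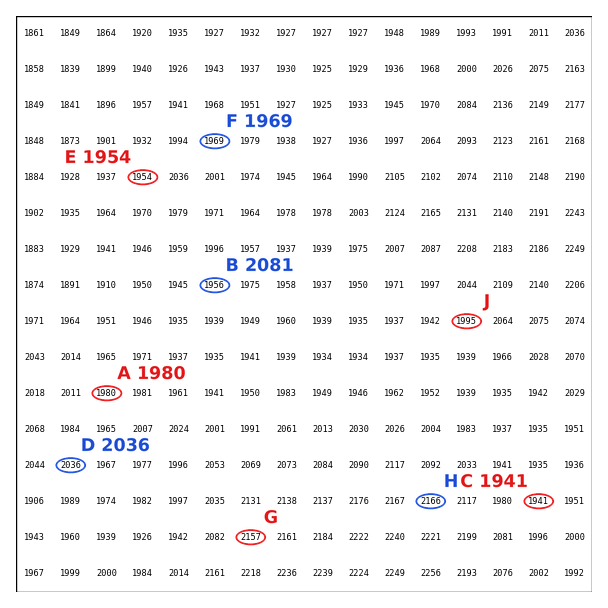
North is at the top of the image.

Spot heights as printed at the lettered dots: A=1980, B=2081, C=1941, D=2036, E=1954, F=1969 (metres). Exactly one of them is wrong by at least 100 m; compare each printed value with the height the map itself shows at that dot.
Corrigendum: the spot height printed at B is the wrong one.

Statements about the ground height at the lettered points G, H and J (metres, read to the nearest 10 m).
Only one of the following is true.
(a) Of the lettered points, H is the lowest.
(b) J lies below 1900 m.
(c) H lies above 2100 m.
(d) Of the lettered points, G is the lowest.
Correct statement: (c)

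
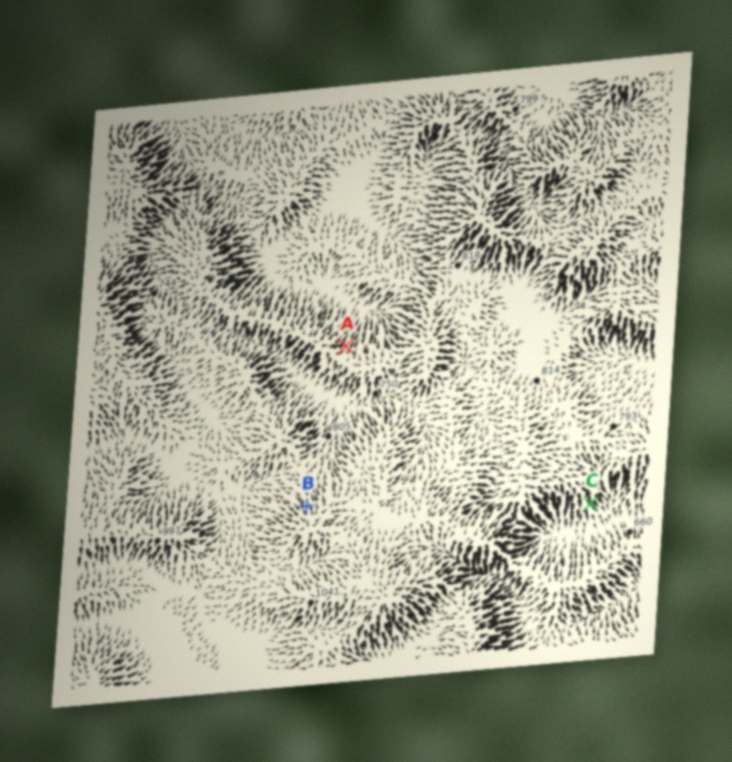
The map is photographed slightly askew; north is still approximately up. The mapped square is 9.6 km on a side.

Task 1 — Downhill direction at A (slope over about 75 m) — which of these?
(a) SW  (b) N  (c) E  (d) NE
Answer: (d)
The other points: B NW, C SE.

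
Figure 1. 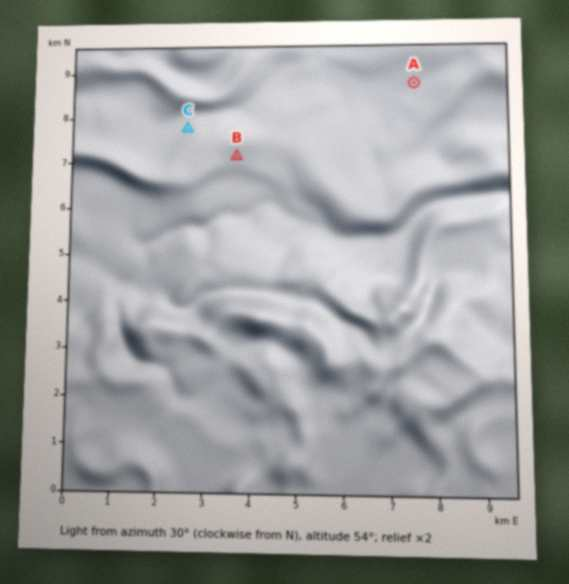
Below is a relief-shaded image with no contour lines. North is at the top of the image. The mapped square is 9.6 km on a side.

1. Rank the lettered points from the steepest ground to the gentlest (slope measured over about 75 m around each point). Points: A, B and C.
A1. C B A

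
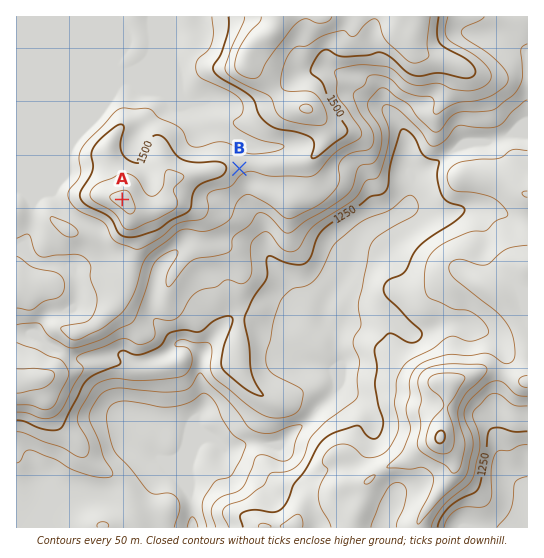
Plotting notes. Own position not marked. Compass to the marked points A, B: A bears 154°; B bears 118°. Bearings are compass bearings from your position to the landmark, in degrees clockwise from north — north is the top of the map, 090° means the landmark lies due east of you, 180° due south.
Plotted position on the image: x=61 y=74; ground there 1420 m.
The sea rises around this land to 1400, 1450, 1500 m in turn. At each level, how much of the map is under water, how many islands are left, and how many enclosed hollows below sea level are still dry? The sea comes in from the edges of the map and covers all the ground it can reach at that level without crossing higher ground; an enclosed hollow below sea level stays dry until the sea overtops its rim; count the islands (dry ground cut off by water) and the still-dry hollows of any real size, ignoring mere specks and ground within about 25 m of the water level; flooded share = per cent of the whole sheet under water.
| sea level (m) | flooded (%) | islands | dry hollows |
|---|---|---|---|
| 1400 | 64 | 1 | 0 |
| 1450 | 84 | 1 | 0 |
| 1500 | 90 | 1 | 0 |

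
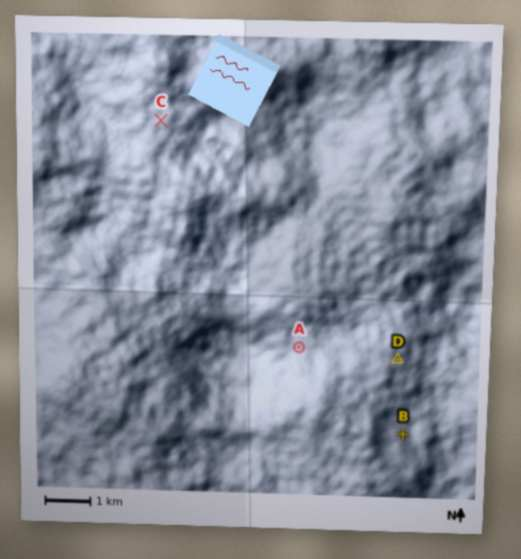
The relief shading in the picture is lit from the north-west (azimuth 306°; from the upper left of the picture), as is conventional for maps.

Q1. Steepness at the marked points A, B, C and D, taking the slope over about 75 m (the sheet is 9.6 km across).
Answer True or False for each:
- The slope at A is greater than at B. False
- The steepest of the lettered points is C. False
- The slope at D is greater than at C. True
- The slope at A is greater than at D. False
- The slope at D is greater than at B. False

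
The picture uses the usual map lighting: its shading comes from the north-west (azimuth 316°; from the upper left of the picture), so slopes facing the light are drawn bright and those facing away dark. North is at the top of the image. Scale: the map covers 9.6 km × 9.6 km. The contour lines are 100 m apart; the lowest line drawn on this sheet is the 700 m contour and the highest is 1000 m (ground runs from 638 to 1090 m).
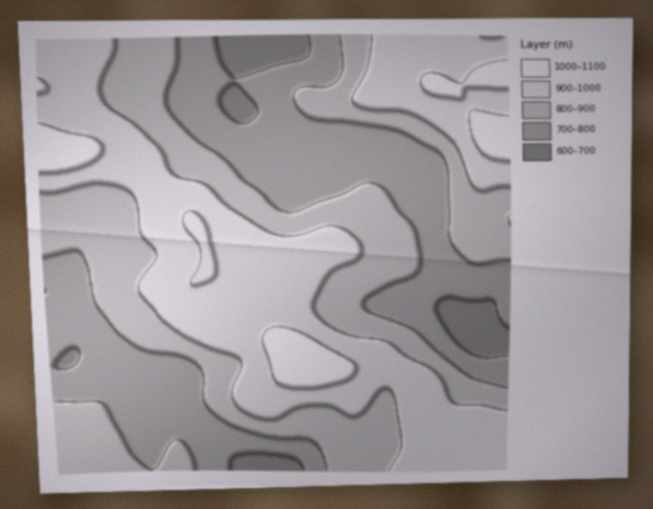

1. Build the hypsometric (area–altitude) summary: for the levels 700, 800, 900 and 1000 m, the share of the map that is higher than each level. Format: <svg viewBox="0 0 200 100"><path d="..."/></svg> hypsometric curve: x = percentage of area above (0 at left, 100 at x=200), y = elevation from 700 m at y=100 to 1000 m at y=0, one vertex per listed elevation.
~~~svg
<svg viewBox="0 0 200 100"><path d="M191 100l-56-33-62-34-62-33"/></svg>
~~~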